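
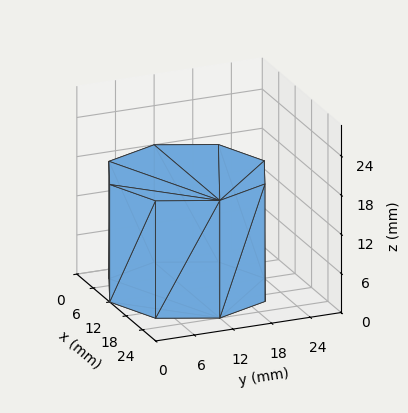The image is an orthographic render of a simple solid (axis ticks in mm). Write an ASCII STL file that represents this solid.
Reading the render: the shape is a regular 8-sided prism (a cylinder approximated with 8 flat sides), circumscribed radius ≈ 12 mm, height ≈ 18 mm (dimensions read to the nearest mm from the axis ticks). For the STL, each face is triangulated and given an outward normal.

solid part
  facet normal 0.0000 0.0000 -1.0000
    outer loop
      vertex 12.0 24.0 0.0
      vertex 20.5 20.5 0.0
      vertex 24.0 12.0 0.0
    endloop
  endfacet
  facet normal 0.0000 0.0000 -1.0000
    outer loop
      vertex 3.5 20.5 0.0
      vertex 12.0 24.0 0.0
      vertex 24.0 12.0 0.0
    endloop
  endfacet
  facet normal 0.0000 0.0000 -1.0000
    outer loop
      vertex 0.0 12.0 0.0
      vertex 3.5 20.5 0.0
      vertex 24.0 12.0 0.0
    endloop
  endfacet
  facet normal 0.0000 0.0000 -1.0000
    outer loop
      vertex 3.5 3.5 0.0
      vertex 0.0 12.0 0.0
      vertex 24.0 12.0 0.0
    endloop
  endfacet
  facet normal 0.0000 0.0000 -1.0000
    outer loop
      vertex 12.0 0.0 0.0
      vertex 3.5 3.5 0.0
      vertex 24.0 12.0 0.0
    endloop
  endfacet
  facet normal 0.0000 0.0000 -1.0000
    outer loop
      vertex 20.5 3.5 0.0
      vertex 12.0 0.0 0.0
      vertex 24.0 12.0 0.0
    endloop
  endfacet
  facet normal 0.0000 0.0000 1.0000
    outer loop
      vertex 24.0 12.0 18.0
      vertex 20.5 20.5 18.0
      vertex 12.0 24.0 18.0
    endloop
  endfacet
  facet normal 0.0000 0.0000 1.0000
    outer loop
      vertex 24.0 12.0 18.0
      vertex 12.0 24.0 18.0
      vertex 3.5 20.5 18.0
    endloop
  endfacet
  facet normal 0.0000 0.0000 1.0000
    outer loop
      vertex 24.0 12.0 18.0
      vertex 3.5 20.5 18.0
      vertex 0.0 12.0 18.0
    endloop
  endfacet
  facet normal 0.0000 0.0000 1.0000
    outer loop
      vertex 24.0 12.0 18.0
      vertex 0.0 12.0 18.0
      vertex 3.5 3.5 18.0
    endloop
  endfacet
  facet normal 0.0000 0.0000 1.0000
    outer loop
      vertex 24.0 12.0 18.0
      vertex 3.5 3.5 18.0
      vertex 12.0 0.0 18.0
    endloop
  endfacet
  facet normal 0.0000 0.0000 1.0000
    outer loop
      vertex 24.0 12.0 18.0
      vertex 12.0 0.0 18.0
      vertex 20.5 3.5 18.0
    endloop
  endfacet
  facet normal 0.9247 0.3807 0.0000
    outer loop
      vertex 24.0 12.0 0.0
      vertex 20.5 20.5 0.0
      vertex 20.5 20.5 18.0
    endloop
  endfacet
  facet normal 0.9247 0.3807 0.0000
    outer loop
      vertex 24.0 12.0 0.0
      vertex 20.5 20.5 18.0
      vertex 24.0 12.0 18.0
    endloop
  endfacet
  facet normal 0.3807 0.9247 0.0000
    outer loop
      vertex 20.5 20.5 0.0
      vertex 12.0 24.0 0.0
      vertex 12.0 24.0 18.0
    endloop
  endfacet
  facet normal 0.3807 0.9247 0.0000
    outer loop
      vertex 20.5 20.5 0.0
      vertex 12.0 24.0 18.0
      vertex 20.5 20.5 18.0
    endloop
  endfacet
  facet normal -0.3807 0.9247 0.0000
    outer loop
      vertex 12.0 24.0 0.0
      vertex 3.5 20.5 0.0
      vertex 3.5 20.5 18.0
    endloop
  endfacet
  facet normal -0.3807 0.9247 0.0000
    outer loop
      vertex 12.0 24.0 0.0
      vertex 3.5 20.5 18.0
      vertex 12.0 24.0 18.0
    endloop
  endfacet
  facet normal -0.9247 0.3807 0.0000
    outer loop
      vertex 3.5 20.5 0.0
      vertex 0.0 12.0 0.0
      vertex 0.0 12.0 18.0
    endloop
  endfacet
  facet normal -0.9247 0.3807 0.0000
    outer loop
      vertex 3.5 20.5 0.0
      vertex 0.0 12.0 18.0
      vertex 3.5 20.5 18.0
    endloop
  endfacet
  facet normal -0.9247 -0.3807 0.0000
    outer loop
      vertex 0.0 12.0 0.0
      vertex 3.5 3.5 0.0
      vertex 3.5 3.5 18.0
    endloop
  endfacet
  facet normal -0.9247 -0.3807 0.0000
    outer loop
      vertex 0.0 12.0 0.0
      vertex 3.5 3.5 18.0
      vertex 0.0 12.0 18.0
    endloop
  endfacet
  facet normal -0.3807 -0.9247 0.0000
    outer loop
      vertex 3.5 3.5 0.0
      vertex 12.0 0.0 0.0
      vertex 12.0 0.0 18.0
    endloop
  endfacet
  facet normal -0.3807 -0.9247 0.0000
    outer loop
      vertex 3.5 3.5 0.0
      vertex 12.0 0.0 18.0
      vertex 3.5 3.5 18.0
    endloop
  endfacet
  facet normal 0.3807 -0.9247 0.0000
    outer loop
      vertex 12.0 0.0 0.0
      vertex 20.5 3.5 0.0
      vertex 20.5 3.5 18.0
    endloop
  endfacet
  facet normal 0.3807 -0.9247 0.0000
    outer loop
      vertex 12.0 0.0 0.0
      vertex 20.5 3.5 18.0
      vertex 12.0 0.0 18.0
    endloop
  endfacet
  facet normal 0.9247 -0.3807 0.0000
    outer loop
      vertex 20.5 3.5 0.0
      vertex 24.0 12.0 0.0
      vertex 24.0 12.0 18.0
    endloop
  endfacet
  facet normal 0.9247 -0.3807 0.0000
    outer loop
      vertex 20.5 3.5 0.0
      vertex 24.0 12.0 18.0
      vertex 20.5 3.5 18.0
    endloop
  endfacet
endsolid part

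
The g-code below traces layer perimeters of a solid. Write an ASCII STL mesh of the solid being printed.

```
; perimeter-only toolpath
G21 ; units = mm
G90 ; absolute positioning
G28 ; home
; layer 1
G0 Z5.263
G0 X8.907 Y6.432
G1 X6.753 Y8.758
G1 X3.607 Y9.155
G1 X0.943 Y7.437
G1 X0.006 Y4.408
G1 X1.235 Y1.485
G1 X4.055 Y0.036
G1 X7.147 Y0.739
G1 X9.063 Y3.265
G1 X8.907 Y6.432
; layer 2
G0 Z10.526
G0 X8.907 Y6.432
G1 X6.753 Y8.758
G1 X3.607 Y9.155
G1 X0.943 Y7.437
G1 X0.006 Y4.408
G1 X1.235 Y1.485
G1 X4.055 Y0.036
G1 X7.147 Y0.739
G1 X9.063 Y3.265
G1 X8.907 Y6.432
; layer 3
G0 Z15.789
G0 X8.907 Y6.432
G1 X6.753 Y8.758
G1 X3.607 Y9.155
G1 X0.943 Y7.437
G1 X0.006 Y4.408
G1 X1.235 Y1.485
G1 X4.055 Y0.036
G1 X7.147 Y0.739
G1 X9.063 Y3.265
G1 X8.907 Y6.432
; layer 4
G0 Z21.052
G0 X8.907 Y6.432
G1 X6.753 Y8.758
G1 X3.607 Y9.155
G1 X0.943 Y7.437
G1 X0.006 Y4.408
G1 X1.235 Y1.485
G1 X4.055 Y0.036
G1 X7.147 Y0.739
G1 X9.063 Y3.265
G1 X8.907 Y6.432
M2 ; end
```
solid part
  facet normal 0.0000 0.0000 -1.0000
    outer loop
      vertex 3.607 9.155 0.000
      vertex 6.753 8.758 0.000
      vertex 8.907 6.432 0.000
    endloop
  endfacet
  facet normal 0.0000 0.0000 -1.0000
    outer loop
      vertex 0.943 7.437 0.000
      vertex 3.607 9.155 0.000
      vertex 8.907 6.432 0.000
    endloop
  endfacet
  facet normal 0.0000 0.0000 -1.0000
    outer loop
      vertex 0.006 4.408 0.000
      vertex 0.943 7.437 0.000
      vertex 8.907 6.432 0.000
    endloop
  endfacet
  facet normal 0.0000 0.0000 -1.0000
    outer loop
      vertex 1.235 1.485 0.000
      vertex 0.006 4.408 0.000
      vertex 8.907 6.432 0.000
    endloop
  endfacet
  facet normal 0.0000 0.0000 -1.0000
    outer loop
      vertex 4.055 0.036 0.000
      vertex 1.235 1.485 0.000
      vertex 8.907 6.432 0.000
    endloop
  endfacet
  facet normal 0.0000 0.0000 -1.0000
    outer loop
      vertex 7.147 0.739 0.000
      vertex 4.055 0.036 0.000
      vertex 8.907 6.432 0.000
    endloop
  endfacet
  facet normal 0.0000 0.0000 -1.0000
    outer loop
      vertex 9.063 3.265 0.000
      vertex 7.147 0.739 0.000
      vertex 8.907 6.432 0.000
    endloop
  endfacet
  facet normal 0.0000 0.0000 1.0000
    outer loop
      vertex 8.907 6.432 21.052
      vertex 6.753 8.758 21.052
      vertex 3.607 9.155 21.052
    endloop
  endfacet
  facet normal 0.0000 0.0000 1.0000
    outer loop
      vertex 8.907 6.432 21.052
      vertex 3.607 9.155 21.052
      vertex 0.943 7.437 21.052
    endloop
  endfacet
  facet normal 0.0000 0.0000 1.0000
    outer loop
      vertex 8.907 6.432 21.052
      vertex 0.943 7.437 21.052
      vertex 0.006 4.408 21.052
    endloop
  endfacet
  facet normal 0.0000 0.0000 1.0000
    outer loop
      vertex 8.907 6.432 21.052
      vertex 0.006 4.408 21.052
      vertex 1.235 1.485 21.052
    endloop
  endfacet
  facet normal 0.0000 0.0000 1.0000
    outer loop
      vertex 8.907 6.432 21.052
      vertex 1.235 1.485 21.052
      vertex 4.055 0.036 21.052
    endloop
  endfacet
  facet normal 0.0000 0.0000 1.0000
    outer loop
      vertex 8.907 6.432 21.052
      vertex 4.055 0.036 21.052
      vertex 7.147 0.739 21.052
    endloop
  endfacet
  facet normal 0.0000 0.0000 1.0000
    outer loop
      vertex 8.907 6.432 21.052
      vertex 7.147 0.739 21.052
      vertex 9.063 3.265 21.052
    endloop
  endfacet
  facet normal 0.7337 0.6795 0.0000
    outer loop
      vertex 8.907 6.432 0.000
      vertex 6.753 8.758 0.000
      vertex 6.753 8.758 21.052
    endloop
  endfacet
  facet normal 0.7337 0.6795 0.0000
    outer loop
      vertex 8.907 6.432 0.000
      vertex 6.753 8.758 21.052
      vertex 8.907 6.432 21.052
    endloop
  endfacet
  facet normal 0.1252 0.9921 0.0000
    outer loop
      vertex 6.753 8.758 0.000
      vertex 3.607 9.155 0.000
      vertex 3.607 9.155 21.052
    endloop
  endfacet
  facet normal 0.1252 0.9921 0.0000
    outer loop
      vertex 6.753 8.758 0.000
      vertex 3.607 9.155 21.052
      vertex 6.753 8.758 21.052
    endloop
  endfacet
  facet normal -0.5420 0.8404 0.0000
    outer loop
      vertex 3.607 9.155 0.000
      vertex 0.943 7.437 0.000
      vertex 0.943 7.437 21.052
    endloop
  endfacet
  facet normal -0.5420 0.8404 0.0000
    outer loop
      vertex 3.607 9.155 0.000
      vertex 0.943 7.437 21.052
      vertex 3.607 9.155 21.052
    endloop
  endfacet
  facet normal -0.9553 0.2955 0.0000
    outer loop
      vertex 0.943 7.437 0.000
      vertex 0.006 4.408 0.000
      vertex 0.006 4.408 21.052
    endloop
  endfacet
  facet normal -0.9553 0.2955 0.0000
    outer loop
      vertex 0.943 7.437 0.000
      vertex 0.006 4.408 21.052
      vertex 0.943 7.437 21.052
    endloop
  endfacet
  facet normal -0.9218 -0.3876 0.0000
    outer loop
      vertex 0.006 4.408 0.000
      vertex 1.235 1.485 0.000
      vertex 1.235 1.485 21.052
    endloop
  endfacet
  facet normal -0.9218 -0.3876 0.0000
    outer loop
      vertex 0.006 4.408 0.000
      vertex 1.235 1.485 21.052
      vertex 0.006 4.408 21.052
    endloop
  endfacet
  facet normal -0.4570 -0.8895 0.0000
    outer loop
      vertex 1.235 1.485 0.000
      vertex 4.055 0.036 0.000
      vertex 4.055 0.036 21.052
    endloop
  endfacet
  facet normal -0.4570 -0.8895 0.0000
    outer loop
      vertex 1.235 1.485 0.000
      vertex 4.055 0.036 21.052
      vertex 1.235 1.485 21.052
    endloop
  endfacet
  facet normal 0.2217 -0.9751 0.0000
    outer loop
      vertex 4.055 0.036 0.000
      vertex 7.147 0.739 0.000
      vertex 7.147 0.739 21.052
    endloop
  endfacet
  facet normal 0.2217 -0.9751 0.0000
    outer loop
      vertex 4.055 0.036 0.000
      vertex 7.147 0.739 21.052
      vertex 4.055 0.036 21.052
    endloop
  endfacet
  facet normal 0.7967 -0.6043 0.0000
    outer loop
      vertex 7.147 0.739 0.000
      vertex 9.063 3.265 0.000
      vertex 9.063 3.265 21.052
    endloop
  endfacet
  facet normal 0.7967 -0.6043 0.0000
    outer loop
      vertex 7.147 0.739 0.000
      vertex 9.063 3.265 21.052
      vertex 7.147 0.739 21.052
    endloop
  endfacet
  facet normal 0.9988 0.0492 0.0000
    outer loop
      vertex 9.063 3.265 0.000
      vertex 8.907 6.432 0.000
      vertex 8.907 6.432 21.052
    endloop
  endfacet
  facet normal 0.9988 0.0492 0.0000
    outer loop
      vertex 9.063 3.265 0.000
      vertex 8.907 6.432 21.052
      vertex 9.063 3.265 21.052
    endloop
  endfacet
endsolid part

The G0 Z moves step by Δz≈5.263 mm. Every layer's G1 loop is the same polygon, so the solid is a straight extrusion of it from z=0 to z≈21.1. Closing with flat bottom and top caps and triangulating gives 32 facets — a regular 9-sided prism (a cylinder approximated with 9 flat sides), circumscribed radius ≈ 4.63 mm, height ≈ 21.1 mm.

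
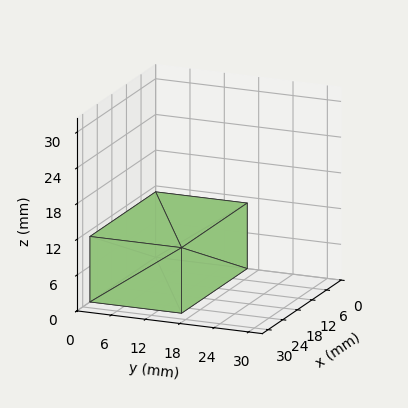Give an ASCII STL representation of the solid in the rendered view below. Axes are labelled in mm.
Reading the render: the shape is a rectangular box, roughly 27 × 16 mm footprint and 11 mm tall (dimensions read to the nearest mm from the axis ticks). For the STL, each face is triangulated and given an outward normal.

solid part
  facet normal 0.0000 0.0000 -1.0000
    outer loop
      vertex 27.00 16.00 0.00
      vertex 27.00 0.00 0.00
      vertex 0.00 0.00 0.00
    endloop
  endfacet
  facet normal 0.0000 0.0000 -1.0000
    outer loop
      vertex 0.00 16.00 0.00
      vertex 27.00 16.00 0.00
      vertex 0.00 0.00 0.00
    endloop
  endfacet
  facet normal 0.0000 0.0000 1.0000
    outer loop
      vertex 0.00 0.00 11.00
      vertex 27.00 0.00 11.00
      vertex 27.00 16.00 11.00
    endloop
  endfacet
  facet normal 0.0000 0.0000 1.0000
    outer loop
      vertex 0.00 0.00 11.00
      vertex 27.00 16.00 11.00
      vertex 0.00 16.00 11.00
    endloop
  endfacet
  facet normal 0.0000 -1.0000 0.0000
    outer loop
      vertex 0.00 0.00 0.00
      vertex 27.00 0.00 0.00
      vertex 27.00 0.00 11.00
    endloop
  endfacet
  facet normal 0.0000 -1.0000 0.0000
    outer loop
      vertex 0.00 0.00 0.00
      vertex 27.00 0.00 11.00
      vertex 0.00 0.00 11.00
    endloop
  endfacet
  facet normal 0.0000 1.0000 0.0000
    outer loop
      vertex 27.00 16.00 11.00
      vertex 27.00 16.00 0.00
      vertex 0.00 16.00 0.00
    endloop
  endfacet
  facet normal 0.0000 1.0000 0.0000
    outer loop
      vertex 0.00 16.00 11.00
      vertex 27.00 16.00 11.00
      vertex 0.00 16.00 0.00
    endloop
  endfacet
  facet normal -1.0000 0.0000 0.0000
    outer loop
      vertex 0.00 16.00 11.00
      vertex 0.00 16.00 0.00
      vertex 0.00 0.00 0.00
    endloop
  endfacet
  facet normal -1.0000 0.0000 0.0000
    outer loop
      vertex 0.00 0.00 11.00
      vertex 0.00 16.00 11.00
      vertex 0.00 0.00 0.00
    endloop
  endfacet
  facet normal 1.0000 0.0000 0.0000
    outer loop
      vertex 27.00 0.00 0.00
      vertex 27.00 16.00 0.00
      vertex 27.00 16.00 11.00
    endloop
  endfacet
  facet normal 1.0000 0.0000 0.0000
    outer loop
      vertex 27.00 0.00 0.00
      vertex 27.00 16.00 11.00
      vertex 27.00 0.00 11.00
    endloop
  endfacet
endsolid part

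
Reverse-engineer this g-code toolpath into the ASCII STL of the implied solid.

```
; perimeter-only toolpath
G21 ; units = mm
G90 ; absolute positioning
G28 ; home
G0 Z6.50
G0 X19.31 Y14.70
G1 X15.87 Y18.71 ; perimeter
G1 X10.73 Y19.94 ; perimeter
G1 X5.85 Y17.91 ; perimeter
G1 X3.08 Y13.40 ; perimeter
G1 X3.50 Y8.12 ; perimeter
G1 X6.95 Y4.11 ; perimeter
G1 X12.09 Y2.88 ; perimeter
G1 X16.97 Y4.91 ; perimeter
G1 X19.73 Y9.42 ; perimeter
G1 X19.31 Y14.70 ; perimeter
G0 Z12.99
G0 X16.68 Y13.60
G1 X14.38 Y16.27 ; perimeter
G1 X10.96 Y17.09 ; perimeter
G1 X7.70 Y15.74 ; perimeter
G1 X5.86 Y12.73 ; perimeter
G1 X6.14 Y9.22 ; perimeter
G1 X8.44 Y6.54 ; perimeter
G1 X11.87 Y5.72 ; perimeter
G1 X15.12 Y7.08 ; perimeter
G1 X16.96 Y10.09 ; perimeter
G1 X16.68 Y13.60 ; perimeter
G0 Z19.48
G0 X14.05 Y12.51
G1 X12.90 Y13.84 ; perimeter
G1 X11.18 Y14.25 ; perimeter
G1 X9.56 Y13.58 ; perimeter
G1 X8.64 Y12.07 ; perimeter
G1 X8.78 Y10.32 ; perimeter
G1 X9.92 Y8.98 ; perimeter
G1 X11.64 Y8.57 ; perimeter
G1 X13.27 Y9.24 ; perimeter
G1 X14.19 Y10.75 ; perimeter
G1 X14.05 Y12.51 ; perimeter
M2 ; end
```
solid part
  facet normal 0.0000 0.0000 -1.0000
    outer loop
      vertex 10.50 22.78 0.00
      vertex 17.36 21.14 0.00
      vertex 21.95 15.79 0.00
    endloop
  endfacet
  facet normal 0.0000 0.0000 -1.0000
    outer loop
      vertex 3.99 20.08 0.00
      vertex 10.50 22.78 0.00
      vertex 21.95 15.79 0.00
    endloop
  endfacet
  facet normal 0.0000 0.0000 -1.0000
    outer loop
      vertex 0.31 14.06 0.00
      vertex 3.99 20.08 0.00
      vertex 21.95 15.79 0.00
    endloop
  endfacet
  facet normal 0.0000 0.0000 -1.0000
    outer loop
      vertex 0.87 7.03 0.00
      vertex 0.31 14.06 0.00
      vertex 21.95 15.79 0.00
    endloop
  endfacet
  facet normal 0.0000 0.0000 -1.0000
    outer loop
      vertex 5.46 1.68 0.00
      vertex 0.87 7.03 0.00
      vertex 21.95 15.79 0.00
    endloop
  endfacet
  facet normal 0.0000 0.0000 -1.0000
    outer loop
      vertex 12.32 0.04 0.00
      vertex 5.46 1.68 0.00
      vertex 21.95 15.79 0.00
    endloop
  endfacet
  facet normal 0.0000 0.0000 -1.0000
    outer loop
      vertex 18.83 2.74 0.00
      vertex 12.32 0.04 0.00
      vertex 21.95 15.79 0.00
    endloop
  endfacet
  facet normal 0.0000 0.0000 -1.0000
    outer loop
      vertex 22.51 8.76 0.00
      vertex 18.83 2.74 0.00
      vertex 21.95 15.79 0.00
    endloop
  endfacet
  facet normal 0.7003 0.6008 0.3854
    outer loop
      vertex 21.95 15.79 0.00
      vertex 17.36 21.14 0.00
      vertex 11.41 11.41 25.98
    endloop
  endfacet
  facet normal 0.2146 0.8975 0.3853
    outer loop
      vertex 17.36 21.14 0.00
      vertex 10.50 22.78 0.00
      vertex 11.41 11.41 25.98
    endloop
  endfacet
  facet normal -0.3535 0.8523 0.3854
    outer loop
      vertex 10.50 22.78 0.00
      vertex 3.99 20.08 0.00
      vertex 11.41 11.41 25.98
    endloop
  endfacet
  facet normal -0.7873 0.4813 0.3855
    outer loop
      vertex 3.99 20.08 0.00
      vertex 0.31 14.06 0.00
      vertex 11.41 11.41 25.98
    endloop
  endfacet
  facet normal -0.9198 -0.0733 0.3855
    outer loop
      vertex 0.31 14.06 0.00
      vertex 0.87 7.03 0.00
      vertex 11.41 11.41 25.98
    endloop
  endfacet
  facet normal -0.7003 -0.6008 0.3854
    outer loop
      vertex 0.87 7.03 0.00
      vertex 5.46 1.68 0.00
      vertex 11.41 11.41 25.98
    endloop
  endfacet
  facet normal -0.2146 -0.8975 0.3853
    outer loop
      vertex 5.46 1.68 0.00
      vertex 12.32 0.04 0.00
      vertex 11.41 11.41 25.98
    endloop
  endfacet
  facet normal 0.3535 -0.8523 0.3854
    outer loop
      vertex 12.32 0.04 0.00
      vertex 18.83 2.74 0.00
      vertex 11.41 11.41 25.98
    endloop
  endfacet
  facet normal 0.7873 -0.4813 0.3855
    outer loop
      vertex 18.83 2.74 0.00
      vertex 22.51 8.76 0.00
      vertex 11.41 11.41 25.98
    endloop
  endfacet
  facet normal 0.9198 0.0733 0.3855
    outer loop
      vertex 22.51 8.76 0.00
      vertex 21.95 15.79 0.00
      vertex 11.41 11.41 25.98
    endloop
  endfacet
endsolid part

The G0 Z moves step by Δz≈6.50 mm. The G1 loops shrink linearly with z, so the solid tapers from its base footprint up to z≈26. Closing with a flat bottom cap and the tapered top and triangulating gives 18 facets — a regular 10-sided pyramid, base circumscribed radius ≈ 11.4 mm, apex at z ≈ 26 mm.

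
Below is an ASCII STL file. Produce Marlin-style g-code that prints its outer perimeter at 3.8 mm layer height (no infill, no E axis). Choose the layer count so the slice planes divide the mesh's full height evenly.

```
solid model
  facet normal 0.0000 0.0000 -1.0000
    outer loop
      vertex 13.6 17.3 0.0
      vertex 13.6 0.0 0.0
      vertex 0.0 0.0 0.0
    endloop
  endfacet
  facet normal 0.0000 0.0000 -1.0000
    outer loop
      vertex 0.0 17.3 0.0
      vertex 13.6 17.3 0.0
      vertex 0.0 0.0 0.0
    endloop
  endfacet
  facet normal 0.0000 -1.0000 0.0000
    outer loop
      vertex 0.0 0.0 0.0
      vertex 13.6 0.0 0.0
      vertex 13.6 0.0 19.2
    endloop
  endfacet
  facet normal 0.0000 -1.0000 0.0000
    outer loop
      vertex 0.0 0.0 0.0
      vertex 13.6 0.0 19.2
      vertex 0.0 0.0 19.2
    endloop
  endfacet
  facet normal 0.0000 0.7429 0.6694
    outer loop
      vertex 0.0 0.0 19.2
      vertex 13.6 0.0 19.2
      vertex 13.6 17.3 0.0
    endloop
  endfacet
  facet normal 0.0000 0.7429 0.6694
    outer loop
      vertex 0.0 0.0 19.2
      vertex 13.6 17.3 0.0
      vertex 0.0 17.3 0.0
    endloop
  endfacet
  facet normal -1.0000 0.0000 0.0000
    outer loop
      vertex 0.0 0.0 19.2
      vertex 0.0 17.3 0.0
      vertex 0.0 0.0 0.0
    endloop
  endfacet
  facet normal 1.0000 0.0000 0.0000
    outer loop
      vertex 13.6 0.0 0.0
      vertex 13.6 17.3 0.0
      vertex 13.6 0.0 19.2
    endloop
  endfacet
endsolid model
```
; perimeter-only toolpath
G21 ; units = mm
G90 ; absolute positioning
G28 ; home
; layer 1
G0 Z3.8
G0 X0.0 Y0.0
G1 X13.6 Y0.0
G1 X13.6 Y13.8
G1 X0.0 Y13.8
G1 X0.0 Y0.0
; layer 2
G0 Z7.7
G0 X0.0 Y0.0
G1 X13.6 Y0.0
G1 X13.6 Y10.4
G1 X0.0 Y10.4
G1 X0.0 Y0.0
; layer 3
G0 Z11.5
G0 X0.0 Y0.0
G1 X13.6 Y0.0
G1 X13.6 Y6.9
G1 X0.0 Y6.9
G1 X0.0 Y0.0
; layer 4
G0 Z15.4
G0 X0.0 Y0.0
G1 X13.6 Y0.0
G1 X13.6 Y3.5
G1 X0.0 Y3.5
G1 X0.0 Y0.0
M2 ; end

The solid is a wedge (ramp): 13.6 × 17.3 mm base, rising to 19.2 mm along the y=0 edge and sloping linearly to z=0 at y=17.3. Slicing at Δz = 3.8 mm — 5 equal slices spanning the solid's height, so layer i sits at z = i·h/5 — gives 4 non-empty perimeters. Each is a 4-segment closed polygon; G0 lifts to the layer z and rapids to the start vertex, then G1 traces the edges. The cross-section shrinks linearly with z (the slice at the apex is degenerate and omitted).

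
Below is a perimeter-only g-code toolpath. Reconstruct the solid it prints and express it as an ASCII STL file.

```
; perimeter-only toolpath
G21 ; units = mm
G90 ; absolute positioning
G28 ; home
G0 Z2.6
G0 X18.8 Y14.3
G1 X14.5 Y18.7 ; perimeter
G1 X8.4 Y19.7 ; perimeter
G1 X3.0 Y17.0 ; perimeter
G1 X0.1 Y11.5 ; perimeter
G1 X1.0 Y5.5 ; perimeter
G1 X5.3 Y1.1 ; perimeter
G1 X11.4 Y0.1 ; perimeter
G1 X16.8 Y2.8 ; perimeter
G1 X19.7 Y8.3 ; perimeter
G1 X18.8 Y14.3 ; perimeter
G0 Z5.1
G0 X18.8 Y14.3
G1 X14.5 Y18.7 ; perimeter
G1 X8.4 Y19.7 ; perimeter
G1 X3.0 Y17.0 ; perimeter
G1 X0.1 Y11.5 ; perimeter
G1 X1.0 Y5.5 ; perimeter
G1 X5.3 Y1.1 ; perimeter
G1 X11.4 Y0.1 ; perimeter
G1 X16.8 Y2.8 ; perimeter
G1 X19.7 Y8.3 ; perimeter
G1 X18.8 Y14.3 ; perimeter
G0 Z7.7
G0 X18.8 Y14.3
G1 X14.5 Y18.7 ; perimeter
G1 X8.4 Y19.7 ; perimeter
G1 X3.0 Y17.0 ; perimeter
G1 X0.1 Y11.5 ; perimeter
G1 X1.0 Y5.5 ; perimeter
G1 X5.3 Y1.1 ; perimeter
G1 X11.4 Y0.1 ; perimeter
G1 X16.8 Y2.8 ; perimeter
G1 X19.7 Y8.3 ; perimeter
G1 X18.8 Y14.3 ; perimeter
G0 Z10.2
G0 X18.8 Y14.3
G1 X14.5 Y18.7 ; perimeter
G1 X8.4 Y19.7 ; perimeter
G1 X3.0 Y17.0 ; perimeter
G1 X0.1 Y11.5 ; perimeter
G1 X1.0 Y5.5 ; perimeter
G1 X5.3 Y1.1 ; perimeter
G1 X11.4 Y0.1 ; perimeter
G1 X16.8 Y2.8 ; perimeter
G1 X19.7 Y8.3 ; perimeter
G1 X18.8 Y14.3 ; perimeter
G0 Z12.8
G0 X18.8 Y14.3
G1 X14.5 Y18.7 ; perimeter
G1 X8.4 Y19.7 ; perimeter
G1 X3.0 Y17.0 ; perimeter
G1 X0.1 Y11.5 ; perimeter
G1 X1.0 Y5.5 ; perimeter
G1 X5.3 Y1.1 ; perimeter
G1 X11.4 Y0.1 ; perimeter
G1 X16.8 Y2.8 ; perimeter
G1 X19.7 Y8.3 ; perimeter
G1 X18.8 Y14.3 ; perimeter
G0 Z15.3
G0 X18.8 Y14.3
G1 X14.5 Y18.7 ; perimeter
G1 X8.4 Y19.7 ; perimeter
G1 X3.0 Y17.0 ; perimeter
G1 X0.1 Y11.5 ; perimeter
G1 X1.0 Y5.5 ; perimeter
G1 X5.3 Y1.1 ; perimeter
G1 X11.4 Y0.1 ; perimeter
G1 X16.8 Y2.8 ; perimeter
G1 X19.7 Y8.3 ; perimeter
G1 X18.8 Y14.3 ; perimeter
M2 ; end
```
solid part
  facet normal 0.0000 0.0000 -1.0000
    outer loop
      vertex 8.4 19.7 0.0
      vertex 14.5 18.7 0.0
      vertex 18.8 14.3 0.0
    endloop
  endfacet
  facet normal 0.0000 0.0000 -1.0000
    outer loop
      vertex 3.0 17.0 0.0
      vertex 8.4 19.7 0.0
      vertex 18.8 14.3 0.0
    endloop
  endfacet
  facet normal 0.0000 0.0000 -1.0000
    outer loop
      vertex 0.1 11.5 0.0
      vertex 3.0 17.0 0.0
      vertex 18.8 14.3 0.0
    endloop
  endfacet
  facet normal 0.0000 0.0000 -1.0000
    outer loop
      vertex 1.0 5.5 0.0
      vertex 0.1 11.5 0.0
      vertex 18.8 14.3 0.0
    endloop
  endfacet
  facet normal 0.0000 0.0000 -1.0000
    outer loop
      vertex 5.3 1.1 0.0
      vertex 1.0 5.5 0.0
      vertex 18.8 14.3 0.0
    endloop
  endfacet
  facet normal 0.0000 0.0000 -1.0000
    outer loop
      vertex 11.4 0.1 0.0
      vertex 5.3 1.1 0.0
      vertex 18.8 14.3 0.0
    endloop
  endfacet
  facet normal 0.0000 0.0000 -1.0000
    outer loop
      vertex 16.8 2.8 0.0
      vertex 11.4 0.1 0.0
      vertex 18.8 14.3 0.0
    endloop
  endfacet
  facet normal 0.0000 0.0000 -1.0000
    outer loop
      vertex 19.7 8.3 0.0
      vertex 16.8 2.8 0.0
      vertex 18.8 14.3 0.0
    endloop
  endfacet
  facet normal 0.0000 0.0000 1.0000
    outer loop
      vertex 18.8 14.3 15.3
      vertex 14.5 18.7 15.3
      vertex 8.4 19.7 15.3
    endloop
  endfacet
  facet normal 0.0000 0.0000 1.0000
    outer loop
      vertex 18.8 14.3 15.3
      vertex 8.4 19.7 15.3
      vertex 3.0 17.0 15.3
    endloop
  endfacet
  facet normal 0.0000 0.0000 1.0000
    outer loop
      vertex 18.8 14.3 15.3
      vertex 3.0 17.0 15.3
      vertex 0.1 11.5 15.3
    endloop
  endfacet
  facet normal 0.0000 0.0000 1.0000
    outer loop
      vertex 18.8 14.3 15.3
      vertex 0.1 11.5 15.3
      vertex 1.0 5.5 15.3
    endloop
  endfacet
  facet normal 0.0000 0.0000 1.0000
    outer loop
      vertex 18.8 14.3 15.3
      vertex 1.0 5.5 15.3
      vertex 5.3 1.1 15.3
    endloop
  endfacet
  facet normal 0.0000 0.0000 1.0000
    outer loop
      vertex 18.8 14.3 15.3
      vertex 5.3 1.1 15.3
      vertex 11.4 0.1 15.3
    endloop
  endfacet
  facet normal 0.0000 0.0000 1.0000
    outer loop
      vertex 18.8 14.3 15.3
      vertex 11.4 0.1 15.3
      vertex 16.8 2.8 15.3
    endloop
  endfacet
  facet normal 0.0000 0.0000 1.0000
    outer loop
      vertex 18.8 14.3 15.3
      vertex 16.8 2.8 15.3
      vertex 19.7 8.3 15.3
    endloop
  endfacet
  facet normal 0.7152 0.6989 0.0000
    outer loop
      vertex 18.8 14.3 0.0
      vertex 14.5 18.7 0.0
      vertex 14.5 18.7 15.3
    endloop
  endfacet
  facet normal 0.7152 0.6989 0.0000
    outer loop
      vertex 18.8 14.3 0.0
      vertex 14.5 18.7 15.3
      vertex 18.8 14.3 15.3
    endloop
  endfacet
  facet normal 0.1618 0.9868 0.0000
    outer loop
      vertex 14.5 18.7 0.0
      vertex 8.4 19.7 0.0
      vertex 8.4 19.7 15.3
    endloop
  endfacet
  facet normal 0.1618 0.9868 0.0000
    outer loop
      vertex 14.5 18.7 0.0
      vertex 8.4 19.7 15.3
      vertex 14.5 18.7 15.3
    endloop
  endfacet
  facet normal -0.4472 0.8944 0.0000
    outer loop
      vertex 8.4 19.7 0.0
      vertex 3.0 17.0 0.0
      vertex 3.0 17.0 15.3
    endloop
  endfacet
  facet normal -0.4472 0.8944 0.0000
    outer loop
      vertex 8.4 19.7 0.0
      vertex 3.0 17.0 15.3
      vertex 8.4 19.7 15.3
    endloop
  endfacet
  facet normal -0.8846 0.4664 0.0000
    outer loop
      vertex 3.0 17.0 0.0
      vertex 0.1 11.5 0.0
      vertex 0.1 11.5 15.3
    endloop
  endfacet
  facet normal -0.8846 0.4664 0.0000
    outer loop
      vertex 3.0 17.0 0.0
      vertex 0.1 11.5 15.3
      vertex 3.0 17.0 15.3
    endloop
  endfacet
  facet normal -0.9889 -0.1483 0.0000
    outer loop
      vertex 0.1 11.5 0.0
      vertex 1.0 5.5 0.0
      vertex 1.0 5.5 15.3
    endloop
  endfacet
  facet normal -0.9889 -0.1483 0.0000
    outer loop
      vertex 0.1 11.5 0.0
      vertex 1.0 5.5 15.3
      vertex 0.1 11.5 15.3
    endloop
  endfacet
  facet normal -0.7152 -0.6989 0.0000
    outer loop
      vertex 1.0 5.5 0.0
      vertex 5.3 1.1 0.0
      vertex 5.3 1.1 15.3
    endloop
  endfacet
  facet normal -0.7152 -0.6989 0.0000
    outer loop
      vertex 1.0 5.5 0.0
      vertex 5.3 1.1 15.3
      vertex 1.0 5.5 15.3
    endloop
  endfacet
  facet normal -0.1618 -0.9868 0.0000
    outer loop
      vertex 5.3 1.1 0.0
      vertex 11.4 0.1 0.0
      vertex 11.4 0.1 15.3
    endloop
  endfacet
  facet normal -0.1618 -0.9868 0.0000
    outer loop
      vertex 5.3 1.1 0.0
      vertex 11.4 0.1 15.3
      vertex 5.3 1.1 15.3
    endloop
  endfacet
  facet normal 0.4472 -0.8944 0.0000
    outer loop
      vertex 11.4 0.1 0.0
      vertex 16.8 2.8 0.0
      vertex 16.8 2.8 15.3
    endloop
  endfacet
  facet normal 0.4472 -0.8944 0.0000
    outer loop
      vertex 11.4 0.1 0.0
      vertex 16.8 2.8 15.3
      vertex 11.4 0.1 15.3
    endloop
  endfacet
  facet normal 0.8846 -0.4664 0.0000
    outer loop
      vertex 16.8 2.8 0.0
      vertex 19.7 8.3 0.0
      vertex 19.7 8.3 15.3
    endloop
  endfacet
  facet normal 0.8846 -0.4664 0.0000
    outer loop
      vertex 16.8 2.8 0.0
      vertex 19.7 8.3 15.3
      vertex 16.8 2.8 15.3
    endloop
  endfacet
  facet normal 0.9889 0.1483 0.0000
    outer loop
      vertex 19.7 8.3 0.0
      vertex 18.8 14.3 0.0
      vertex 18.8 14.3 15.3
    endloop
  endfacet
  facet normal 0.9889 0.1483 0.0000
    outer loop
      vertex 19.7 8.3 0.0
      vertex 18.8 14.3 15.3
      vertex 19.7 8.3 15.3
    endloop
  endfacet
endsolid part

The G0 Z moves step by Δz≈2.6 mm. Every layer's G1 loop is the same polygon, so the solid is a straight extrusion of it from z=0 to z≈15.3. Closing with flat bottom and top caps and triangulating gives 36 facets — a regular 10-sided prism (a cylinder approximated with 10 flat sides), circumscribed radius ≈ 9.9 mm, height ≈ 15.3 mm.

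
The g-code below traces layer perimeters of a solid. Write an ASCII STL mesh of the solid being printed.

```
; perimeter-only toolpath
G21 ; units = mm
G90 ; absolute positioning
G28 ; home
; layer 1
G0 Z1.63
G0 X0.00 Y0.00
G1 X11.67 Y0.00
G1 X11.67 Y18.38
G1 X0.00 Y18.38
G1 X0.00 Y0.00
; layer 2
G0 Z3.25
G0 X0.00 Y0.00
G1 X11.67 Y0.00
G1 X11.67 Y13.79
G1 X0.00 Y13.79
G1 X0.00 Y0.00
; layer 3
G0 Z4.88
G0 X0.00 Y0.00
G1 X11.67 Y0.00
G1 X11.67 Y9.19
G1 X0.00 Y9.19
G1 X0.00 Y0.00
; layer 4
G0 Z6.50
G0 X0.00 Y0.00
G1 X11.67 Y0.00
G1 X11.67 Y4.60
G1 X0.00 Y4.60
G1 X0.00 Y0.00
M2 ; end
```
solid part
  facet normal 0.0000 0.0000 -1.0000
    outer loop
      vertex 11.67 22.98 0.00
      vertex 11.67 0.00 0.00
      vertex 0.00 0.00 0.00
    endloop
  endfacet
  facet normal 0.0000 0.0000 -1.0000
    outer loop
      vertex 0.00 22.98 0.00
      vertex 11.67 22.98 0.00
      vertex 0.00 0.00 0.00
    endloop
  endfacet
  facet normal 0.0000 -1.0000 0.0000
    outer loop
      vertex 0.00 0.00 0.00
      vertex 11.67 0.00 0.00
      vertex 11.67 0.00 8.13
    endloop
  endfacet
  facet normal 0.0000 -1.0000 0.0000
    outer loop
      vertex 0.00 0.00 0.00
      vertex 11.67 0.00 8.13
      vertex 0.00 0.00 8.13
    endloop
  endfacet
  facet normal 0.0000 0.3335 0.9427
    outer loop
      vertex 0.00 0.00 8.13
      vertex 11.67 0.00 8.13
      vertex 11.67 22.98 0.00
    endloop
  endfacet
  facet normal 0.0000 0.3335 0.9427
    outer loop
      vertex 0.00 0.00 8.13
      vertex 11.67 22.98 0.00
      vertex 0.00 22.98 0.00
    endloop
  endfacet
  facet normal -1.0000 0.0000 0.0000
    outer loop
      vertex 0.00 0.00 8.13
      vertex 0.00 22.98 0.00
      vertex 0.00 0.00 0.00
    endloop
  endfacet
  facet normal 1.0000 0.0000 0.0000
    outer loop
      vertex 11.67 0.00 0.00
      vertex 11.67 22.98 0.00
      vertex 11.67 0.00 8.13
    endloop
  endfacet
endsolid part

The G0 Z moves step by Δz≈1.63 mm. The G1 loops shrink linearly with z, so the solid tapers from its base footprint up to z≈8.13. Closing with a flat bottom cap and the tapered top and triangulating gives 8 facets — a wedge (ramp): 11.7 × 23 mm base, rising to 8.13 mm along the y=0 edge and sloping linearly to z=0 at y=23.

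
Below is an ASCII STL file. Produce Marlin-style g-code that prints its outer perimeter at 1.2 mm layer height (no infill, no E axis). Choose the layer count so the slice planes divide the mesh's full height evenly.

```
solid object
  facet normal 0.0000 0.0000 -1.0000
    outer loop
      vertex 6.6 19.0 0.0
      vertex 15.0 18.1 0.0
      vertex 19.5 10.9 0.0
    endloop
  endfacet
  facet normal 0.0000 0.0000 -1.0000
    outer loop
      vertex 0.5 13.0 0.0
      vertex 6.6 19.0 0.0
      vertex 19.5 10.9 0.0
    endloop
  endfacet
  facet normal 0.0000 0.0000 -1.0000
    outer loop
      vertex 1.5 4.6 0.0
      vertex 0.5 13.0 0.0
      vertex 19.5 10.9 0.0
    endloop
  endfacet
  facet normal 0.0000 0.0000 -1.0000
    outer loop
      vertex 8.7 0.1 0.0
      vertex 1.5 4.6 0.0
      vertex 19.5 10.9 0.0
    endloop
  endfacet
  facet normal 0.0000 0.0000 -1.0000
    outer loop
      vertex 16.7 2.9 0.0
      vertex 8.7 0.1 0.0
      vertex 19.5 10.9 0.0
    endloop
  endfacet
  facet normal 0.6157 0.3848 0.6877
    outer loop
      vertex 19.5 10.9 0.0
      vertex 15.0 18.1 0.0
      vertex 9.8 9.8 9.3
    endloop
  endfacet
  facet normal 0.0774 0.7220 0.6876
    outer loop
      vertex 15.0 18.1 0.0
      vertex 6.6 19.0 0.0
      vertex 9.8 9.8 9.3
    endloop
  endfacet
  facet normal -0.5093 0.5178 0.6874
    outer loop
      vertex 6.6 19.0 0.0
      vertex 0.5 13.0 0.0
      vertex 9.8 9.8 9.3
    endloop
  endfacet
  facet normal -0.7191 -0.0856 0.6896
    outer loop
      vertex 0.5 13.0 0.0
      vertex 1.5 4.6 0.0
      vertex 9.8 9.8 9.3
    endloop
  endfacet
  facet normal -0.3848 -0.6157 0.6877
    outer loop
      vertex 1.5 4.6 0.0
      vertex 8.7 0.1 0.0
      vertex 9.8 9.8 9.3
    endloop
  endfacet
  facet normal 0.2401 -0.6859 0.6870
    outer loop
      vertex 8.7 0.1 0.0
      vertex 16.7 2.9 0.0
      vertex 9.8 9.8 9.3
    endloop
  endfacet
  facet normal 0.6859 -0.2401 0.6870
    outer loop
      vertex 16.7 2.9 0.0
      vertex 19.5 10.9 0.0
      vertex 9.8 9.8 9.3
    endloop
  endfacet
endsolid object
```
; perimeter-only toolpath
G21 ; units = mm
G90 ; absolute positioning
G28 ; home
; layer 1
G0 Z1.2
G0 X18.3 Y10.8
G1 X14.3 Y17.1
G1 X7.0 Y17.9
G1 X1.7 Y12.6
G1 X2.5 Y5.2
G1 X8.8 Y1.3
G1 X15.8 Y3.8
G1 X18.3 Y10.8
; layer 2
G0 Z2.3
G0 X17.1 Y10.6
G1 X13.7 Y16.0
G1 X7.4 Y16.7
G1 X2.8 Y12.2
G1 X3.6 Y5.9
G1 X9.0 Y2.5
G1 X15.0 Y4.6
G1 X17.1 Y10.6
; layer 3
G0 Z3.5
G0 X15.9 Y10.5
G1 X13.1 Y15.0
G1 X7.8 Y15.6
G1 X4.0 Y11.8
G1 X4.6 Y6.6
G1 X9.1 Y3.7
G1 X14.1 Y5.5
G1 X15.9 Y10.5
; layer 4
G0 Z4.7
G0 X14.7 Y10.4
G1 X12.4 Y14.0
G1 X8.2 Y14.4
G1 X5.2 Y11.4
G1 X5.7 Y7.2
G1 X9.2 Y5.0
G1 X13.2 Y6.4
G1 X14.7 Y10.4
; layer 5
G0 Z5.8
G0 X13.4 Y10.2
G1 X11.8 Y12.9
G1 X8.6 Y13.2
G1 X6.3 Y11.0
G1 X6.7 Y7.8
G1 X9.4 Y6.2
G1 X12.4 Y7.2
G1 X13.4 Y10.2
; layer 6
G0 Z7.0
G0 X12.2 Y10.1
G1 X11.1 Y11.9
G1 X9.0 Y12.1
G1 X7.5 Y10.6
G1 X7.7 Y8.5
G1 X9.5 Y7.4
G1 X11.5 Y8.1
G1 X12.2 Y10.1
; layer 7
G0 Z8.1
G0 X11.0 Y9.9
G1 X10.5 Y10.8
G1 X9.4 Y11.0
G1 X8.6 Y10.2
G1 X8.8 Y9.2
G1 X9.7 Y8.6
G1 X10.7 Y8.9
G1 X11.0 Y9.9
M2 ; end

The solid is a regular 7-sided pyramid, base circumscribed radius ≈ 9.8 mm, apex at z ≈ 9.3 mm. Slicing at Δz = 1.2 mm — 8 equal slices spanning the solid's height, so layer i sits at z = i·h/8 — gives 7 non-empty perimeters. Each is a 7-segment closed polygon; G0 lifts to the layer z and rapids to the start vertex, then G1 traces the edges. The cross-section shrinks linearly with z (the slice at the apex is degenerate and omitted).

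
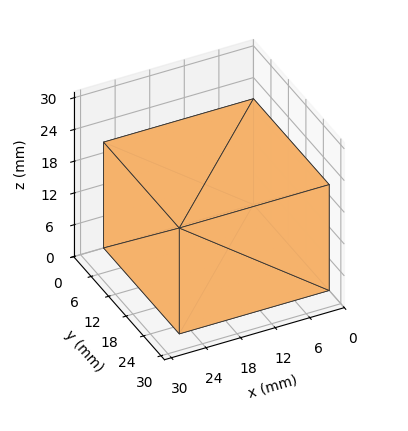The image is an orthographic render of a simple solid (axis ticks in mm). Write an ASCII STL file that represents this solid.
Reading the render: the shape is a rectangular box, roughly 26 × 26 mm footprint and 20 mm tall (dimensions read to the nearest mm from the axis ticks). For the STL, each face is triangulated and given an outward normal.

solid part
  facet normal 0.0000 0.0000 -1.0000
    outer loop
      vertex 26.00 26.00 0.00
      vertex 26.00 0.00 0.00
      vertex 0.00 0.00 0.00
    endloop
  endfacet
  facet normal 0.0000 0.0000 -1.0000
    outer loop
      vertex 0.00 26.00 0.00
      vertex 26.00 26.00 0.00
      vertex 0.00 0.00 0.00
    endloop
  endfacet
  facet normal 0.0000 0.0000 1.0000
    outer loop
      vertex 0.00 0.00 20.00
      vertex 26.00 0.00 20.00
      vertex 26.00 26.00 20.00
    endloop
  endfacet
  facet normal 0.0000 0.0000 1.0000
    outer loop
      vertex 0.00 0.00 20.00
      vertex 26.00 26.00 20.00
      vertex 0.00 26.00 20.00
    endloop
  endfacet
  facet normal 0.0000 -1.0000 0.0000
    outer loop
      vertex 0.00 0.00 0.00
      vertex 26.00 0.00 0.00
      vertex 26.00 0.00 20.00
    endloop
  endfacet
  facet normal 0.0000 -1.0000 0.0000
    outer loop
      vertex 0.00 0.00 0.00
      vertex 26.00 0.00 20.00
      vertex 0.00 0.00 20.00
    endloop
  endfacet
  facet normal 0.0000 1.0000 0.0000
    outer loop
      vertex 26.00 26.00 20.00
      vertex 26.00 26.00 0.00
      vertex 0.00 26.00 0.00
    endloop
  endfacet
  facet normal 0.0000 1.0000 0.0000
    outer loop
      vertex 0.00 26.00 20.00
      vertex 26.00 26.00 20.00
      vertex 0.00 26.00 0.00
    endloop
  endfacet
  facet normal -1.0000 0.0000 0.0000
    outer loop
      vertex 0.00 26.00 20.00
      vertex 0.00 26.00 0.00
      vertex 0.00 0.00 0.00
    endloop
  endfacet
  facet normal -1.0000 0.0000 0.0000
    outer loop
      vertex 0.00 0.00 20.00
      vertex 0.00 26.00 20.00
      vertex 0.00 0.00 0.00
    endloop
  endfacet
  facet normal 1.0000 0.0000 0.0000
    outer loop
      vertex 26.00 0.00 0.00
      vertex 26.00 26.00 0.00
      vertex 26.00 26.00 20.00
    endloop
  endfacet
  facet normal 1.0000 0.0000 0.0000
    outer loop
      vertex 26.00 0.00 0.00
      vertex 26.00 26.00 20.00
      vertex 26.00 0.00 20.00
    endloop
  endfacet
endsolid part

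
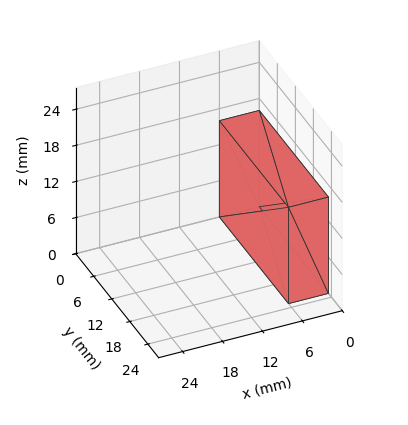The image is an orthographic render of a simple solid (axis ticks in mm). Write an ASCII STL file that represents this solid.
Reading the render: the shape is a rectangular box, roughly 6 × 23 mm footprint and 16 mm tall (dimensions read to the nearest mm from the axis ticks). For the STL, each face is triangulated and given an outward normal.

solid part
  facet normal 0.0000 0.0000 -1.0000
    outer loop
      vertex 6.00 23.00 0.00
      vertex 6.00 0.00 0.00
      vertex 0.00 0.00 0.00
    endloop
  endfacet
  facet normal 0.0000 0.0000 -1.0000
    outer loop
      vertex 0.00 23.00 0.00
      vertex 6.00 23.00 0.00
      vertex 0.00 0.00 0.00
    endloop
  endfacet
  facet normal 0.0000 0.0000 1.0000
    outer loop
      vertex 0.00 0.00 16.00
      vertex 6.00 0.00 16.00
      vertex 6.00 23.00 16.00
    endloop
  endfacet
  facet normal 0.0000 0.0000 1.0000
    outer loop
      vertex 0.00 0.00 16.00
      vertex 6.00 23.00 16.00
      vertex 0.00 23.00 16.00
    endloop
  endfacet
  facet normal 0.0000 -1.0000 0.0000
    outer loop
      vertex 0.00 0.00 0.00
      vertex 6.00 0.00 0.00
      vertex 6.00 0.00 16.00
    endloop
  endfacet
  facet normal 0.0000 -1.0000 0.0000
    outer loop
      vertex 0.00 0.00 0.00
      vertex 6.00 0.00 16.00
      vertex 0.00 0.00 16.00
    endloop
  endfacet
  facet normal 0.0000 1.0000 0.0000
    outer loop
      vertex 6.00 23.00 16.00
      vertex 6.00 23.00 0.00
      vertex 0.00 23.00 0.00
    endloop
  endfacet
  facet normal 0.0000 1.0000 0.0000
    outer loop
      vertex 0.00 23.00 16.00
      vertex 6.00 23.00 16.00
      vertex 0.00 23.00 0.00
    endloop
  endfacet
  facet normal -1.0000 0.0000 0.0000
    outer loop
      vertex 0.00 23.00 16.00
      vertex 0.00 23.00 0.00
      vertex 0.00 0.00 0.00
    endloop
  endfacet
  facet normal -1.0000 0.0000 0.0000
    outer loop
      vertex 0.00 0.00 16.00
      vertex 0.00 23.00 16.00
      vertex 0.00 0.00 0.00
    endloop
  endfacet
  facet normal 1.0000 0.0000 0.0000
    outer loop
      vertex 6.00 0.00 0.00
      vertex 6.00 23.00 0.00
      vertex 6.00 23.00 16.00
    endloop
  endfacet
  facet normal 1.0000 0.0000 0.0000
    outer loop
      vertex 6.00 0.00 0.00
      vertex 6.00 23.00 16.00
      vertex 6.00 0.00 16.00
    endloop
  endfacet
endsolid part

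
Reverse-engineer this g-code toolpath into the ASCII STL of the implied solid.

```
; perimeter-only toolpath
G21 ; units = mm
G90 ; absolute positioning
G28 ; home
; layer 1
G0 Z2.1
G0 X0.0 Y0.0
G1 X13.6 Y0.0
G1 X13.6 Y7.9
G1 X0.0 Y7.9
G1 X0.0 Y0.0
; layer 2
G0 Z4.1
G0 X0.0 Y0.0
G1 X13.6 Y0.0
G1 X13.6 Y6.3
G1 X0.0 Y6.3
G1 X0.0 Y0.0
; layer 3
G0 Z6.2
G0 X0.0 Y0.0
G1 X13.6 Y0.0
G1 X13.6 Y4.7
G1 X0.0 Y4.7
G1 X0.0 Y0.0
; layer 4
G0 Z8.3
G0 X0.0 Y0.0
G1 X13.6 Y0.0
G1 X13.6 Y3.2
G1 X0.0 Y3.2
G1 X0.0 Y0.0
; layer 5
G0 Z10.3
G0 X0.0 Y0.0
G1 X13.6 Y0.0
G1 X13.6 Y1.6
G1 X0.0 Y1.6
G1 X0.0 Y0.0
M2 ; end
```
solid part
  facet normal 0.0000 0.0000 -1.0000
    outer loop
      vertex 13.6 9.5 0.0
      vertex 13.6 0.0 0.0
      vertex 0.0 0.0 0.0
    endloop
  endfacet
  facet normal 0.0000 0.0000 -1.0000
    outer loop
      vertex 0.0 9.5 0.0
      vertex 13.6 9.5 0.0
      vertex 0.0 0.0 0.0
    endloop
  endfacet
  facet normal 0.0000 -1.0000 0.0000
    outer loop
      vertex 0.0 0.0 0.0
      vertex 13.6 0.0 0.0
      vertex 13.6 0.0 12.4
    endloop
  endfacet
  facet normal 0.0000 -1.0000 0.0000
    outer loop
      vertex 0.0 0.0 0.0
      vertex 13.6 0.0 12.4
      vertex 0.0 0.0 12.4
    endloop
  endfacet
  facet normal 0.0000 0.7938 0.6082
    outer loop
      vertex 0.0 0.0 12.4
      vertex 13.6 0.0 12.4
      vertex 13.6 9.5 0.0
    endloop
  endfacet
  facet normal 0.0000 0.7938 0.6082
    outer loop
      vertex 0.0 0.0 12.4
      vertex 13.6 9.5 0.0
      vertex 0.0 9.5 0.0
    endloop
  endfacet
  facet normal -1.0000 0.0000 0.0000
    outer loop
      vertex 0.0 0.0 12.4
      vertex 0.0 9.5 0.0
      vertex 0.0 0.0 0.0
    endloop
  endfacet
  facet normal 1.0000 0.0000 0.0000
    outer loop
      vertex 13.6 0.0 0.0
      vertex 13.6 9.5 0.0
      vertex 13.6 0.0 12.4
    endloop
  endfacet
endsolid part

The G0 Z moves step by Δz≈2.1 mm. The G1 loops shrink linearly with z, so the solid tapers from its base footprint up to z≈12.4. Closing with a flat bottom cap and the tapered top and triangulating gives 8 facets — a wedge (ramp): 13.6 × 9.5 mm base, rising to 12.4 mm along the y=0 edge and sloping linearly to z=0 at y=9.5.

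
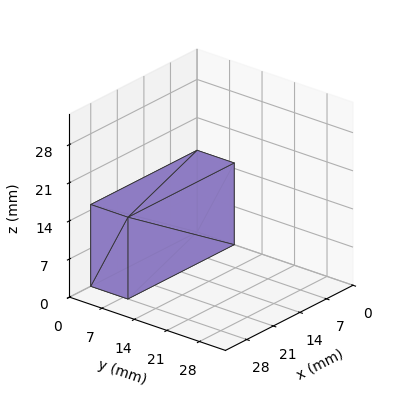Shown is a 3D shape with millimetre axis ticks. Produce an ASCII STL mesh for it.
Reading the render: the shape is a rectangular box, roughly 28 × 8 mm footprint and 15 mm tall (dimensions read to the nearest mm from the axis ticks). For the STL, each face is triangulated and given an outward normal.

solid part
  facet normal 0.0000 0.0000 -1.0000
    outer loop
      vertex 28.000 8.000 0.000
      vertex 28.000 0.000 0.000
      vertex 0.000 0.000 0.000
    endloop
  endfacet
  facet normal 0.0000 0.0000 -1.0000
    outer loop
      vertex 0.000 8.000 0.000
      vertex 28.000 8.000 0.000
      vertex 0.000 0.000 0.000
    endloop
  endfacet
  facet normal 0.0000 0.0000 1.0000
    outer loop
      vertex 0.000 0.000 15.000
      vertex 28.000 0.000 15.000
      vertex 28.000 8.000 15.000
    endloop
  endfacet
  facet normal 0.0000 0.0000 1.0000
    outer loop
      vertex 0.000 0.000 15.000
      vertex 28.000 8.000 15.000
      vertex 0.000 8.000 15.000
    endloop
  endfacet
  facet normal 0.0000 -1.0000 0.0000
    outer loop
      vertex 0.000 0.000 0.000
      vertex 28.000 0.000 0.000
      vertex 28.000 0.000 15.000
    endloop
  endfacet
  facet normal 0.0000 -1.0000 0.0000
    outer loop
      vertex 0.000 0.000 0.000
      vertex 28.000 0.000 15.000
      vertex 0.000 0.000 15.000
    endloop
  endfacet
  facet normal 0.0000 1.0000 0.0000
    outer loop
      vertex 28.000 8.000 15.000
      vertex 28.000 8.000 0.000
      vertex 0.000 8.000 0.000
    endloop
  endfacet
  facet normal 0.0000 1.0000 0.0000
    outer loop
      vertex 0.000 8.000 15.000
      vertex 28.000 8.000 15.000
      vertex 0.000 8.000 0.000
    endloop
  endfacet
  facet normal -1.0000 0.0000 0.0000
    outer loop
      vertex 0.000 8.000 15.000
      vertex 0.000 8.000 0.000
      vertex 0.000 0.000 0.000
    endloop
  endfacet
  facet normal -1.0000 0.0000 0.0000
    outer loop
      vertex 0.000 0.000 15.000
      vertex 0.000 8.000 15.000
      vertex 0.000 0.000 0.000
    endloop
  endfacet
  facet normal 1.0000 0.0000 0.0000
    outer loop
      vertex 28.000 0.000 0.000
      vertex 28.000 8.000 0.000
      vertex 28.000 8.000 15.000
    endloop
  endfacet
  facet normal 1.0000 0.0000 0.0000
    outer loop
      vertex 28.000 0.000 0.000
      vertex 28.000 8.000 15.000
      vertex 28.000 0.000 15.000
    endloop
  endfacet
endsolid part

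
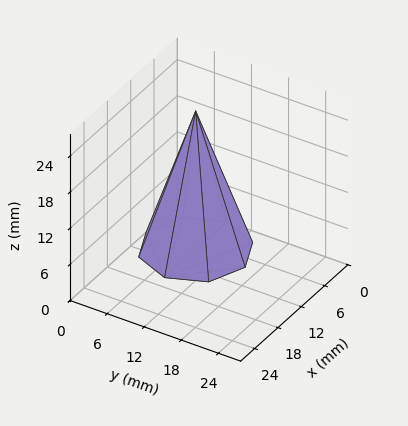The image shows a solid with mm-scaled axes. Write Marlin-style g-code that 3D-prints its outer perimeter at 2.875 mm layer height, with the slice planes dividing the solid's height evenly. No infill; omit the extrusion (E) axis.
Reading the render: the shape is a regular 8-sided pyramid, base circumscribed radius ≈ 8 mm, apex at z ≈ 23 mm (dimensions read to the nearest mm from the axis ticks). For the g-code, the solid's height is divided into equal slices at the stated Δz and each level perimeter traced with G1 moves after a G0 lift.

; perimeter-only toolpath
G21 ; units = mm
G90 ; absolute positioning
G28 ; home
; layer 1
G0 Z2.875
G0 X15.000 Y8.000
G1 X12.950 Y12.950
G1 X8.000 Y15.000
G1 X3.050 Y12.950
G1 X1.000 Y8.000
G1 X3.050 Y3.050
G1 X8.000 Y1.000
G1 X12.950 Y3.050
G1 X15.000 Y8.000
; layer 2
G0 Z5.750
G0 X14.000 Y8.000
G1 X12.243 Y12.243
G1 X8.000 Y14.000
G1 X3.757 Y12.243
G1 X2.000 Y8.000
G1 X3.757 Y3.757
G1 X8.000 Y2.000
G1 X12.243 Y3.757
G1 X14.000 Y8.000
; layer 3
G0 Z8.625
G0 X13.000 Y8.000
G1 X11.536 Y11.536
G1 X8.000 Y13.000
G1 X4.464 Y11.536
G1 X3.000 Y8.000
G1 X4.464 Y4.464
G1 X8.000 Y3.000
G1 X11.536 Y4.464
G1 X13.000 Y8.000
; layer 4
G0 Z11.500
G0 X12.000 Y8.000
G1 X10.829 Y10.829
G1 X8.000 Y12.000
G1 X5.171 Y10.829
G1 X4.000 Y8.000
G1 X5.171 Y5.171
G1 X8.000 Y4.000
G1 X10.829 Y5.171
G1 X12.000 Y8.000
; layer 5
G0 Z14.375
G0 X11.000 Y8.000
G1 X10.121 Y10.121
G1 X8.000 Y11.000
G1 X5.879 Y10.121
G1 X5.000 Y8.000
G1 X5.879 Y5.879
G1 X8.000 Y5.000
G1 X10.121 Y5.879
G1 X11.000 Y8.000
; layer 6
G0 Z17.250
G0 X10.000 Y8.000
G1 X9.414 Y9.414
G1 X8.000 Y10.000
G1 X6.586 Y9.414
G1 X6.000 Y8.000
G1 X6.586 Y6.586
G1 X8.000 Y6.000
G1 X9.414 Y6.586
G1 X10.000 Y8.000
; layer 7
G0 Z20.125
G0 X9.000 Y8.000
G1 X8.707 Y8.707
G1 X8.000 Y9.000
G1 X7.293 Y8.707
G1 X7.000 Y8.000
G1 X7.293 Y7.293
G1 X8.000 Y7.000
G1 X8.707 Y7.293
G1 X9.000 Y8.000
M2 ; end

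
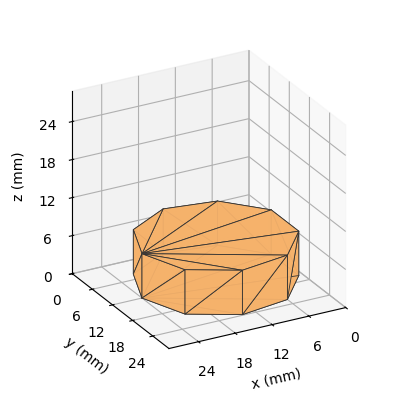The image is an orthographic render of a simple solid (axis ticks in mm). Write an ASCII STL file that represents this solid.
Reading the render: the shape is a regular 9-sided prism (a cylinder approximated with 9 flat sides), circumscribed radius ≈ 12 mm, height ≈ 7 mm (dimensions read to the nearest mm from the axis ticks). For the STL, each face is triangulated and given an outward normal.

solid part
  facet normal 0.0000 0.0000 -1.0000
    outer loop
      vertex 14.1 23.8 0.0
      vertex 21.2 19.7 0.0
      vertex 24.0 12.0 0.0
    endloop
  endfacet
  facet normal 0.0000 0.0000 -1.0000
    outer loop
      vertex 6.0 22.4 0.0
      vertex 14.1 23.8 0.0
      vertex 24.0 12.0 0.0
    endloop
  endfacet
  facet normal 0.0000 0.0000 -1.0000
    outer loop
      vertex 0.7 16.1 0.0
      vertex 6.0 22.4 0.0
      vertex 24.0 12.0 0.0
    endloop
  endfacet
  facet normal 0.0000 0.0000 -1.0000
    outer loop
      vertex 0.7 7.9 0.0
      vertex 0.7 16.1 0.0
      vertex 24.0 12.0 0.0
    endloop
  endfacet
  facet normal 0.0000 0.0000 -1.0000
    outer loop
      vertex 6.0 1.6 0.0
      vertex 0.7 7.9 0.0
      vertex 24.0 12.0 0.0
    endloop
  endfacet
  facet normal 0.0000 0.0000 -1.0000
    outer loop
      vertex 14.1 0.2 0.0
      vertex 6.0 1.6 0.0
      vertex 24.0 12.0 0.0
    endloop
  endfacet
  facet normal 0.0000 0.0000 -1.0000
    outer loop
      vertex 21.2 4.3 0.0
      vertex 14.1 0.2 0.0
      vertex 24.0 12.0 0.0
    endloop
  endfacet
  facet normal 0.0000 0.0000 1.0000
    outer loop
      vertex 24.0 12.0 7.0
      vertex 21.2 19.7 7.0
      vertex 14.1 23.8 7.0
    endloop
  endfacet
  facet normal 0.0000 0.0000 1.0000
    outer loop
      vertex 24.0 12.0 7.0
      vertex 14.1 23.8 7.0
      vertex 6.0 22.4 7.0
    endloop
  endfacet
  facet normal 0.0000 0.0000 1.0000
    outer loop
      vertex 24.0 12.0 7.0
      vertex 6.0 22.4 7.0
      vertex 0.7 16.1 7.0
    endloop
  endfacet
  facet normal 0.0000 0.0000 1.0000
    outer loop
      vertex 24.0 12.0 7.0
      vertex 0.7 16.1 7.0
      vertex 0.7 7.9 7.0
    endloop
  endfacet
  facet normal 0.0000 0.0000 1.0000
    outer loop
      vertex 24.0 12.0 7.0
      vertex 0.7 7.9 7.0
      vertex 6.0 1.6 7.0
    endloop
  endfacet
  facet normal 0.0000 0.0000 1.0000
    outer loop
      vertex 24.0 12.0 7.0
      vertex 6.0 1.6 7.0
      vertex 14.1 0.2 7.0
    endloop
  endfacet
  facet normal 0.0000 0.0000 1.0000
    outer loop
      vertex 24.0 12.0 7.0
      vertex 14.1 0.2 7.0
      vertex 21.2 4.3 7.0
    endloop
  endfacet
  facet normal 0.9398 0.3417 0.0000
    outer loop
      vertex 24.0 12.0 0.0
      vertex 21.2 19.7 0.0
      vertex 21.2 19.7 7.0
    endloop
  endfacet
  facet normal 0.9398 0.3417 0.0000
    outer loop
      vertex 24.0 12.0 0.0
      vertex 21.2 19.7 7.0
      vertex 24.0 12.0 7.0
    endloop
  endfacet
  facet normal 0.5001 0.8660 0.0000
    outer loop
      vertex 21.2 19.7 0.0
      vertex 14.1 23.8 0.0
      vertex 14.1 23.8 7.0
    endloop
  endfacet
  facet normal 0.5001 0.8660 0.0000
    outer loop
      vertex 21.2 19.7 0.0
      vertex 14.1 23.8 7.0
      vertex 21.2 19.7 7.0
    endloop
  endfacet
  facet normal -0.1703 0.9854 0.0000
    outer loop
      vertex 14.1 23.8 0.0
      vertex 6.0 22.4 0.0
      vertex 6.0 22.4 7.0
    endloop
  endfacet
  facet normal -0.1703 0.9854 0.0000
    outer loop
      vertex 14.1 23.8 0.0
      vertex 6.0 22.4 7.0
      vertex 14.1 23.8 7.0
    endloop
  endfacet
  facet normal -0.7652 0.6438 0.0000
    outer loop
      vertex 6.0 22.4 0.0
      vertex 0.7 16.1 0.0
      vertex 0.7 16.1 7.0
    endloop
  endfacet
  facet normal -0.7652 0.6438 0.0000
    outer loop
      vertex 6.0 22.4 0.0
      vertex 0.7 16.1 7.0
      vertex 6.0 22.4 7.0
    endloop
  endfacet
  facet normal -1.0000 0.0000 0.0000
    outer loop
      vertex 0.7 16.1 0.0
      vertex 0.7 7.9 0.0
      vertex 0.7 7.9 7.0
    endloop
  endfacet
  facet normal -1.0000 0.0000 0.0000
    outer loop
      vertex 0.7 16.1 0.0
      vertex 0.7 7.9 7.0
      vertex 0.7 16.1 7.0
    endloop
  endfacet
  facet normal -0.7652 -0.6438 0.0000
    outer loop
      vertex 0.7 7.9 0.0
      vertex 6.0 1.6 0.0
      vertex 6.0 1.6 7.0
    endloop
  endfacet
  facet normal -0.7652 -0.6438 0.0000
    outer loop
      vertex 0.7 7.9 0.0
      vertex 6.0 1.6 7.0
      vertex 0.7 7.9 7.0
    endloop
  endfacet
  facet normal -0.1703 -0.9854 0.0000
    outer loop
      vertex 6.0 1.6 0.0
      vertex 14.1 0.2 0.0
      vertex 14.1 0.2 7.0
    endloop
  endfacet
  facet normal -0.1703 -0.9854 0.0000
    outer loop
      vertex 6.0 1.6 0.0
      vertex 14.1 0.2 7.0
      vertex 6.0 1.6 7.0
    endloop
  endfacet
  facet normal 0.5001 -0.8660 0.0000
    outer loop
      vertex 14.1 0.2 0.0
      vertex 21.2 4.3 0.0
      vertex 21.2 4.3 7.0
    endloop
  endfacet
  facet normal 0.5001 -0.8660 0.0000
    outer loop
      vertex 14.1 0.2 0.0
      vertex 21.2 4.3 7.0
      vertex 14.1 0.2 7.0
    endloop
  endfacet
  facet normal 0.9398 -0.3417 0.0000
    outer loop
      vertex 21.2 4.3 0.0
      vertex 24.0 12.0 0.0
      vertex 24.0 12.0 7.0
    endloop
  endfacet
  facet normal 0.9398 -0.3417 0.0000
    outer loop
      vertex 21.2 4.3 0.0
      vertex 24.0 12.0 7.0
      vertex 21.2 4.3 7.0
    endloop
  endfacet
endsolid part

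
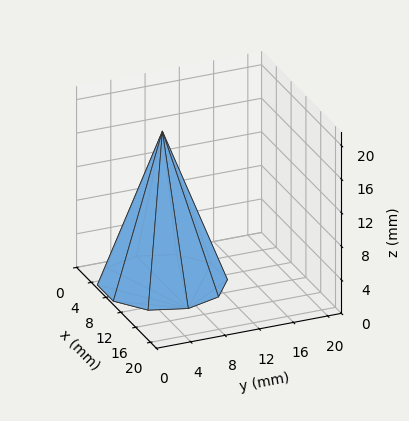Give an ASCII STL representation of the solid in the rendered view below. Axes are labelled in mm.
Reading the render: the shape is a regular 10-sided pyramid, base circumscribed radius ≈ 7 mm, apex at z ≈ 18 mm (dimensions read to the nearest mm from the axis ticks). For the STL, each face is triangulated and given an outward normal.

solid part
  facet normal 0.0000 0.0000 -1.0000
    outer loop
      vertex 9.16 13.66 0.00
      vertex 12.66 11.11 0.00
      vertex 14.00 7.00 0.00
    endloop
  endfacet
  facet normal 0.0000 0.0000 -1.0000
    outer loop
      vertex 4.84 13.66 0.00
      vertex 9.16 13.66 0.00
      vertex 14.00 7.00 0.00
    endloop
  endfacet
  facet normal 0.0000 0.0000 -1.0000
    outer loop
      vertex 1.34 11.11 0.00
      vertex 4.84 13.66 0.00
      vertex 14.00 7.00 0.00
    endloop
  endfacet
  facet normal 0.0000 0.0000 -1.0000
    outer loop
      vertex 0.00 7.00 0.00
      vertex 1.34 11.11 0.00
      vertex 14.00 7.00 0.00
    endloop
  endfacet
  facet normal 0.0000 0.0000 -1.0000
    outer loop
      vertex 1.34 2.89 0.00
      vertex 0.00 7.00 0.00
      vertex 14.00 7.00 0.00
    endloop
  endfacet
  facet normal 0.0000 0.0000 -1.0000
    outer loop
      vertex 4.84 0.34 0.00
      vertex 1.34 2.89 0.00
      vertex 14.00 7.00 0.00
    endloop
  endfacet
  facet normal 0.0000 0.0000 -1.0000
    outer loop
      vertex 9.16 0.34 0.00
      vertex 4.84 0.34 0.00
      vertex 14.00 7.00 0.00
    endloop
  endfacet
  facet normal 0.0000 0.0000 -1.0000
    outer loop
      vertex 12.66 2.89 0.00
      vertex 9.16 0.34 0.00
      vertex 14.00 7.00 0.00
    endloop
  endfacet
  facet normal 0.8917 0.2907 0.3468
    outer loop
      vertex 14.00 7.00 0.00
      vertex 12.66 11.11 0.00
      vertex 7.00 7.00 18.00
    endloop
  endfacet
  facet normal 0.5523 0.7581 0.3468
    outer loop
      vertex 12.66 11.11 0.00
      vertex 9.16 13.66 0.00
      vertex 7.00 7.00 18.00
    endloop
  endfacet
  facet normal 0.0000 0.9379 0.3470
    outer loop
      vertex 9.16 13.66 0.00
      vertex 4.84 13.66 0.00
      vertex 7.00 7.00 18.00
    endloop
  endfacet
  facet normal -0.5523 0.7581 0.3468
    outer loop
      vertex 4.84 13.66 0.00
      vertex 1.34 11.11 0.00
      vertex 7.00 7.00 18.00
    endloop
  endfacet
  facet normal -0.8917 0.2907 0.3468
    outer loop
      vertex 1.34 11.11 0.00
      vertex 0.00 7.00 0.00
      vertex 7.00 7.00 18.00
    endloop
  endfacet
  facet normal -0.8917 -0.2907 0.3468
    outer loop
      vertex 0.00 7.00 0.00
      vertex 1.34 2.89 0.00
      vertex 7.00 7.00 18.00
    endloop
  endfacet
  facet normal -0.5523 -0.7581 0.3468
    outer loop
      vertex 1.34 2.89 0.00
      vertex 4.84 0.34 0.00
      vertex 7.00 7.00 18.00
    endloop
  endfacet
  facet normal 0.0000 -0.9379 0.3470
    outer loop
      vertex 4.84 0.34 0.00
      vertex 9.16 0.34 0.00
      vertex 7.00 7.00 18.00
    endloop
  endfacet
  facet normal 0.5523 -0.7581 0.3468
    outer loop
      vertex 9.16 0.34 0.00
      vertex 12.66 2.89 0.00
      vertex 7.00 7.00 18.00
    endloop
  endfacet
  facet normal 0.8917 -0.2907 0.3468
    outer loop
      vertex 12.66 2.89 0.00
      vertex 14.00 7.00 0.00
      vertex 7.00 7.00 18.00
    endloop
  endfacet
endsolid part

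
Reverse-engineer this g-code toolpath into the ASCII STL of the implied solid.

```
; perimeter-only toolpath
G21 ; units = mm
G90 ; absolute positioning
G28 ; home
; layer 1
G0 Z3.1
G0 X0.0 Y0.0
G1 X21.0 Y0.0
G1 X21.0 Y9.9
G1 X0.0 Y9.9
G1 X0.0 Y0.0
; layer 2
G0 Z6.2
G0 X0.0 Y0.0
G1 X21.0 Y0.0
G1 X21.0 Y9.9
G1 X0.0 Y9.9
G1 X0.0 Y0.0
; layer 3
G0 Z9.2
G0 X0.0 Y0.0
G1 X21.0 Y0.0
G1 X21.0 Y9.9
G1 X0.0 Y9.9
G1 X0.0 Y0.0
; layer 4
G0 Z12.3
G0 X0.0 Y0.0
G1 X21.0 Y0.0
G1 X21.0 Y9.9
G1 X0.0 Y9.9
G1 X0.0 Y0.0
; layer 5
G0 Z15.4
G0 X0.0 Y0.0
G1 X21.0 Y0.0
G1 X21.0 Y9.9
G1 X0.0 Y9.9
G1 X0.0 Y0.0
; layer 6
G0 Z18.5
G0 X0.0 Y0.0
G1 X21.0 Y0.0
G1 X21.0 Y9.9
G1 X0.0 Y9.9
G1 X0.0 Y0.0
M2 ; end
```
solid part
  facet normal 0.0000 0.0000 -1.0000
    outer loop
      vertex 21.0 9.9 0.0
      vertex 21.0 0.0 0.0
      vertex 0.0 0.0 0.0
    endloop
  endfacet
  facet normal 0.0000 0.0000 -1.0000
    outer loop
      vertex 0.0 9.9 0.0
      vertex 21.0 9.9 0.0
      vertex 0.0 0.0 0.0
    endloop
  endfacet
  facet normal 0.0000 0.0000 1.0000
    outer loop
      vertex 0.0 0.0 18.5
      vertex 21.0 0.0 18.5
      vertex 21.0 9.9 18.5
    endloop
  endfacet
  facet normal 0.0000 0.0000 1.0000
    outer loop
      vertex 0.0 0.0 18.5
      vertex 21.0 9.9 18.5
      vertex 0.0 9.9 18.5
    endloop
  endfacet
  facet normal 0.0000 -1.0000 0.0000
    outer loop
      vertex 0.0 0.0 0.0
      vertex 21.0 0.0 0.0
      vertex 21.0 0.0 18.5
    endloop
  endfacet
  facet normal 0.0000 -1.0000 0.0000
    outer loop
      vertex 0.0 0.0 0.0
      vertex 21.0 0.0 18.5
      vertex 0.0 0.0 18.5
    endloop
  endfacet
  facet normal 0.0000 1.0000 0.0000
    outer loop
      vertex 21.0 9.9 18.5
      vertex 21.0 9.9 0.0
      vertex 0.0 9.9 0.0
    endloop
  endfacet
  facet normal 0.0000 1.0000 0.0000
    outer loop
      vertex 0.0 9.9 18.5
      vertex 21.0 9.9 18.5
      vertex 0.0 9.9 0.0
    endloop
  endfacet
  facet normal -1.0000 0.0000 0.0000
    outer loop
      vertex 0.0 9.9 18.5
      vertex 0.0 9.9 0.0
      vertex 0.0 0.0 0.0
    endloop
  endfacet
  facet normal -1.0000 0.0000 0.0000
    outer loop
      vertex 0.0 0.0 18.5
      vertex 0.0 9.9 18.5
      vertex 0.0 0.0 0.0
    endloop
  endfacet
  facet normal 1.0000 0.0000 0.0000
    outer loop
      vertex 21.0 0.0 0.0
      vertex 21.0 9.9 0.0
      vertex 21.0 9.9 18.5
    endloop
  endfacet
  facet normal 1.0000 0.0000 0.0000
    outer loop
      vertex 21.0 0.0 0.0
      vertex 21.0 9.9 18.5
      vertex 21.0 0.0 18.5
    endloop
  endfacet
endsolid part

The G0 Z moves step by Δz≈3.1 mm. Every layer's G1 loop is the same polygon, so the solid is a straight extrusion of it from z=0 to z≈18.5. Closing with flat bottom and top caps and triangulating gives 12 facets — a rectangular box, roughly 21 × 9.9 mm footprint and 18.5 mm tall.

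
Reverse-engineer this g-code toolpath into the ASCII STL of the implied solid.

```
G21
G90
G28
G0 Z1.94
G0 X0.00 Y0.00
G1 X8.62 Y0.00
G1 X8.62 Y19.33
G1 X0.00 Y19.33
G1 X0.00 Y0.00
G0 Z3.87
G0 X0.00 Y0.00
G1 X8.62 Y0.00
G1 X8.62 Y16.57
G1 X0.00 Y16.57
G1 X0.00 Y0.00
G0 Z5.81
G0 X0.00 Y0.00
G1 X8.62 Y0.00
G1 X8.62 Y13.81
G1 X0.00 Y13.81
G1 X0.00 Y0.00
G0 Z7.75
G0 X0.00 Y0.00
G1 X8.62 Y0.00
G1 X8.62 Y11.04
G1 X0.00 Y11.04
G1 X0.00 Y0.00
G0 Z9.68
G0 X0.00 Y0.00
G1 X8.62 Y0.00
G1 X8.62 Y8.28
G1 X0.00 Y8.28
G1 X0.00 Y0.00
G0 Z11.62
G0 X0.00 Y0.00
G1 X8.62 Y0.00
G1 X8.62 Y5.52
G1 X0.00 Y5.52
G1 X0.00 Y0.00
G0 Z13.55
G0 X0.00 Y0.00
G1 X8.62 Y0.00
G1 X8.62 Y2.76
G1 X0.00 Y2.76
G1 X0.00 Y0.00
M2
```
solid part
  facet normal 0.0000 0.0000 -1.0000
    outer loop
      vertex 8.62 22.09 0.00
      vertex 8.62 0.00 0.00
      vertex 0.00 0.00 0.00
    endloop
  endfacet
  facet normal 0.0000 0.0000 -1.0000
    outer loop
      vertex 0.00 22.09 0.00
      vertex 8.62 22.09 0.00
      vertex 0.00 0.00 0.00
    endloop
  endfacet
  facet normal 0.0000 -1.0000 0.0000
    outer loop
      vertex 0.00 0.00 0.00
      vertex 8.62 0.00 0.00
      vertex 8.62 0.00 15.49
    endloop
  endfacet
  facet normal 0.0000 -1.0000 0.0000
    outer loop
      vertex 0.00 0.00 0.00
      vertex 8.62 0.00 15.49
      vertex 0.00 0.00 15.49
    endloop
  endfacet
  facet normal 0.0000 0.5741 0.8188
    outer loop
      vertex 0.00 0.00 15.49
      vertex 8.62 0.00 15.49
      vertex 8.62 22.09 0.00
    endloop
  endfacet
  facet normal 0.0000 0.5741 0.8188
    outer loop
      vertex 0.00 0.00 15.49
      vertex 8.62 22.09 0.00
      vertex 0.00 22.09 0.00
    endloop
  endfacet
  facet normal -1.0000 0.0000 0.0000
    outer loop
      vertex 0.00 0.00 15.49
      vertex 0.00 22.09 0.00
      vertex 0.00 0.00 0.00
    endloop
  endfacet
  facet normal 1.0000 0.0000 0.0000
    outer loop
      vertex 8.62 0.00 0.00
      vertex 8.62 22.09 0.00
      vertex 8.62 0.00 15.49
    endloop
  endfacet
endsolid part

The G0 Z moves step by Δz≈1.94 mm. The G1 loops shrink linearly with z, so the solid tapers from its base footprint up to z≈15.5. Closing with a flat bottom cap and the tapered top and triangulating gives 8 facets — a wedge (ramp): 8.62 × 22.1 mm base, rising to 15.5 mm along the y=0 edge and sloping linearly to z=0 at y=22.1.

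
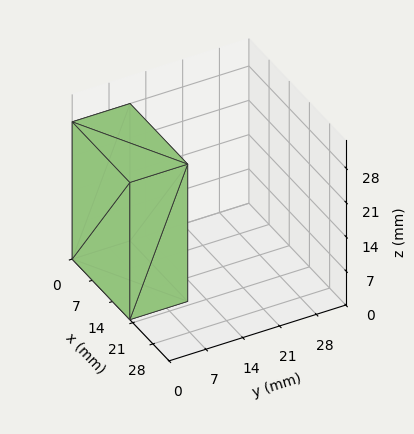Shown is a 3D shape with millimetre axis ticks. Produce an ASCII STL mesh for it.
Reading the render: the shape is a rectangular box, roughly 20 × 11 mm footprint and 28 mm tall (dimensions read to the nearest mm from the axis ticks). For the STL, each face is triangulated and given an outward normal.

solid part
  facet normal 0.0000 0.0000 -1.0000
    outer loop
      vertex 20.0 11.0 0.0
      vertex 20.0 0.0 0.0
      vertex 0.0 0.0 0.0
    endloop
  endfacet
  facet normal 0.0000 0.0000 -1.0000
    outer loop
      vertex 0.0 11.0 0.0
      vertex 20.0 11.0 0.0
      vertex 0.0 0.0 0.0
    endloop
  endfacet
  facet normal 0.0000 0.0000 1.0000
    outer loop
      vertex 0.0 0.0 28.0
      vertex 20.0 0.0 28.0
      vertex 20.0 11.0 28.0
    endloop
  endfacet
  facet normal 0.0000 0.0000 1.0000
    outer loop
      vertex 0.0 0.0 28.0
      vertex 20.0 11.0 28.0
      vertex 0.0 11.0 28.0
    endloop
  endfacet
  facet normal 0.0000 -1.0000 0.0000
    outer loop
      vertex 0.0 0.0 0.0
      vertex 20.0 0.0 0.0
      vertex 20.0 0.0 28.0
    endloop
  endfacet
  facet normal 0.0000 -1.0000 0.0000
    outer loop
      vertex 0.0 0.0 0.0
      vertex 20.0 0.0 28.0
      vertex 0.0 0.0 28.0
    endloop
  endfacet
  facet normal 0.0000 1.0000 0.0000
    outer loop
      vertex 20.0 11.0 28.0
      vertex 20.0 11.0 0.0
      vertex 0.0 11.0 0.0
    endloop
  endfacet
  facet normal 0.0000 1.0000 0.0000
    outer loop
      vertex 0.0 11.0 28.0
      vertex 20.0 11.0 28.0
      vertex 0.0 11.0 0.0
    endloop
  endfacet
  facet normal -1.0000 0.0000 0.0000
    outer loop
      vertex 0.0 11.0 28.0
      vertex 0.0 11.0 0.0
      vertex 0.0 0.0 0.0
    endloop
  endfacet
  facet normal -1.0000 0.0000 0.0000
    outer loop
      vertex 0.0 0.0 28.0
      vertex 0.0 11.0 28.0
      vertex 0.0 0.0 0.0
    endloop
  endfacet
  facet normal 1.0000 0.0000 0.0000
    outer loop
      vertex 20.0 0.0 0.0
      vertex 20.0 11.0 0.0
      vertex 20.0 11.0 28.0
    endloop
  endfacet
  facet normal 1.0000 0.0000 0.0000
    outer loop
      vertex 20.0 0.0 0.0
      vertex 20.0 11.0 28.0
      vertex 20.0 0.0 28.0
    endloop
  endfacet
endsolid part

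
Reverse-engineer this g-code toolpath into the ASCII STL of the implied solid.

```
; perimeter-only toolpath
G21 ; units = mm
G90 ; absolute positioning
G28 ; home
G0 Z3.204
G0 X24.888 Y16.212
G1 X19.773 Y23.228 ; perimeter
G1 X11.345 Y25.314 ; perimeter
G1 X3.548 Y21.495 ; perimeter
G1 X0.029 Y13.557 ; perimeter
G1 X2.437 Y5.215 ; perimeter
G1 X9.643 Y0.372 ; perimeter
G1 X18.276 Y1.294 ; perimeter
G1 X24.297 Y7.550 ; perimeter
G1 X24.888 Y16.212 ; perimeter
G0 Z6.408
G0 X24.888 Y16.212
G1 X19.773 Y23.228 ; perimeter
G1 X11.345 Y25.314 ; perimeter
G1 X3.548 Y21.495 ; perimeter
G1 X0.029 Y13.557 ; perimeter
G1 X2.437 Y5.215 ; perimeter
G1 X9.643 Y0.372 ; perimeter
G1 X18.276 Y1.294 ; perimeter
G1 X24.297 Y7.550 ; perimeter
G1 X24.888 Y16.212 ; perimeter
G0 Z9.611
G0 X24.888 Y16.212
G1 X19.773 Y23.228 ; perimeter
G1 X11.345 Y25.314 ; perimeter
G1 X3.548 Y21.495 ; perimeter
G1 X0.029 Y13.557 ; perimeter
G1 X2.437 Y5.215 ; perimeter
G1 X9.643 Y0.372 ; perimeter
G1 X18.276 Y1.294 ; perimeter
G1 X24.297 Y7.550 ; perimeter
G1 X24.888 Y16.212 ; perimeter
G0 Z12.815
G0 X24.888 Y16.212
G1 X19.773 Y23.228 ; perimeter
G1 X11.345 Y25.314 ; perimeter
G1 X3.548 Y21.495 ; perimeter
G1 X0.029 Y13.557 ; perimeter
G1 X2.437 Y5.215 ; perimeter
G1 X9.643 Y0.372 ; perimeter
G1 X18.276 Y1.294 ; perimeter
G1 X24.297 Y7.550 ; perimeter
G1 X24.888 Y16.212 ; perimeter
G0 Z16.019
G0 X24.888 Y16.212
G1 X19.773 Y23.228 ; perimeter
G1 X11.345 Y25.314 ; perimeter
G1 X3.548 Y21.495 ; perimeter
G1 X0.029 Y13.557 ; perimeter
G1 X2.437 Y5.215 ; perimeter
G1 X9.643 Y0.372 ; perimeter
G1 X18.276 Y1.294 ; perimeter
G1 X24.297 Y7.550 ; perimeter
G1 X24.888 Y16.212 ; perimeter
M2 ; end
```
solid part
  facet normal 0.0000 0.0000 -1.0000
    outer loop
      vertex 11.345 25.314 0.000
      vertex 19.773 23.228 0.000
      vertex 24.888 16.212 0.000
    endloop
  endfacet
  facet normal 0.0000 0.0000 -1.0000
    outer loop
      vertex 3.548 21.495 0.000
      vertex 11.345 25.314 0.000
      vertex 24.888 16.212 0.000
    endloop
  endfacet
  facet normal 0.0000 0.0000 -1.0000
    outer loop
      vertex 0.029 13.557 0.000
      vertex 3.548 21.495 0.000
      vertex 24.888 16.212 0.000
    endloop
  endfacet
  facet normal 0.0000 0.0000 -1.0000
    outer loop
      vertex 2.437 5.215 0.000
      vertex 0.029 13.557 0.000
      vertex 24.888 16.212 0.000
    endloop
  endfacet
  facet normal 0.0000 0.0000 -1.0000
    outer loop
      vertex 9.643 0.372 0.000
      vertex 2.437 5.215 0.000
      vertex 24.888 16.212 0.000
    endloop
  endfacet
  facet normal 0.0000 0.0000 -1.0000
    outer loop
      vertex 18.276 1.294 0.000
      vertex 9.643 0.372 0.000
      vertex 24.888 16.212 0.000
    endloop
  endfacet
  facet normal 0.0000 0.0000 -1.0000
    outer loop
      vertex 24.297 7.550 0.000
      vertex 18.276 1.294 0.000
      vertex 24.888 16.212 0.000
    endloop
  endfacet
  facet normal 0.0000 0.0000 1.0000
    outer loop
      vertex 24.888 16.212 16.019
      vertex 19.773 23.228 16.019
      vertex 11.345 25.314 16.019
    endloop
  endfacet
  facet normal 0.0000 0.0000 1.0000
    outer loop
      vertex 24.888 16.212 16.019
      vertex 11.345 25.314 16.019
      vertex 3.548 21.495 16.019
    endloop
  endfacet
  facet normal 0.0000 0.0000 1.0000
    outer loop
      vertex 24.888 16.212 16.019
      vertex 3.548 21.495 16.019
      vertex 0.029 13.557 16.019
    endloop
  endfacet
  facet normal 0.0000 0.0000 1.0000
    outer loop
      vertex 24.888 16.212 16.019
      vertex 0.029 13.557 16.019
      vertex 2.437 5.215 16.019
    endloop
  endfacet
  facet normal 0.0000 0.0000 1.0000
    outer loop
      vertex 24.888 16.212 16.019
      vertex 2.437 5.215 16.019
      vertex 9.643 0.372 16.019
    endloop
  endfacet
  facet normal 0.0000 0.0000 1.0000
    outer loop
      vertex 24.888 16.212 16.019
      vertex 9.643 0.372 16.019
      vertex 18.276 1.294 16.019
    endloop
  endfacet
  facet normal 0.0000 0.0000 1.0000
    outer loop
      vertex 24.888 16.212 16.019
      vertex 18.276 1.294 16.019
      vertex 24.297 7.550 16.019
    endloop
  endfacet
  facet normal 0.8081 0.5891 0.0000
    outer loop
      vertex 24.888 16.212 0.000
      vertex 19.773 23.228 0.000
      vertex 19.773 23.228 16.019
    endloop
  endfacet
  facet normal 0.8081 0.5891 0.0000
    outer loop
      vertex 24.888 16.212 0.000
      vertex 19.773 23.228 16.019
      vertex 24.888 16.212 16.019
    endloop
  endfacet
  facet normal 0.2403 0.9707 0.0000
    outer loop
      vertex 19.773 23.228 0.000
      vertex 11.345 25.314 0.000
      vertex 11.345 25.314 16.019
    endloop
  endfacet
  facet normal 0.2403 0.9707 0.0000
    outer loop
      vertex 19.773 23.228 0.000
      vertex 11.345 25.314 16.019
      vertex 19.773 23.228 16.019
    endloop
  endfacet
  facet normal -0.4399 0.8981 0.0000
    outer loop
      vertex 11.345 25.314 0.000
      vertex 3.548 21.495 0.000
      vertex 3.548 21.495 16.019
    endloop
  endfacet
  facet normal -0.4399 0.8981 0.0000
    outer loop
      vertex 11.345 25.314 0.000
      vertex 3.548 21.495 16.019
      vertex 11.345 25.314 16.019
    endloop
  endfacet
  facet normal -0.9142 0.4053 0.0000
    outer loop
      vertex 3.548 21.495 0.000
      vertex 0.029 13.557 0.000
      vertex 0.029 13.557 16.019
    endloop
  endfacet
  facet normal -0.9142 0.4053 0.0000
    outer loop
      vertex 3.548 21.495 0.000
      vertex 0.029 13.557 16.019
      vertex 3.548 21.495 16.019
    endloop
  endfacet
  facet normal -0.9608 -0.2773 0.0000
    outer loop
      vertex 0.029 13.557 0.000
      vertex 2.437 5.215 0.000
      vertex 2.437 5.215 16.019
    endloop
  endfacet
  facet normal -0.9608 -0.2773 0.0000
    outer loop
      vertex 0.029 13.557 0.000
      vertex 2.437 5.215 16.019
      vertex 0.029 13.557 16.019
    endloop
  endfacet
  facet normal -0.5578 -0.8300 0.0000
    outer loop
      vertex 2.437 5.215 0.000
      vertex 9.643 0.372 0.000
      vertex 9.643 0.372 16.019
    endloop
  endfacet
  facet normal -0.5578 -0.8300 0.0000
    outer loop
      vertex 2.437 5.215 0.000
      vertex 9.643 0.372 16.019
      vertex 2.437 5.215 16.019
    endloop
  endfacet
  facet normal 0.1062 -0.9943 0.0000
    outer loop
      vertex 9.643 0.372 0.000
      vertex 18.276 1.294 0.000
      vertex 18.276 1.294 16.019
    endloop
  endfacet
  facet normal 0.1062 -0.9943 0.0000
    outer loop
      vertex 9.643 0.372 0.000
      vertex 18.276 1.294 16.019
      vertex 9.643 0.372 16.019
    endloop
  endfacet
  facet normal 0.7205 -0.6934 0.0000
    outer loop
      vertex 18.276 1.294 0.000
      vertex 24.297 7.550 0.000
      vertex 24.297 7.550 16.019
    endloop
  endfacet
  facet normal 0.7205 -0.6934 0.0000
    outer loop
      vertex 18.276 1.294 0.000
      vertex 24.297 7.550 16.019
      vertex 18.276 1.294 16.019
    endloop
  endfacet
  facet normal 0.9977 -0.0681 0.0000
    outer loop
      vertex 24.297 7.550 0.000
      vertex 24.888 16.212 0.000
      vertex 24.888 16.212 16.019
    endloop
  endfacet
  facet normal 0.9977 -0.0681 0.0000
    outer loop
      vertex 24.297 7.550 0.000
      vertex 24.888 16.212 16.019
      vertex 24.297 7.550 16.019
    endloop
  endfacet
endsolid part

The G0 Z moves step by Δz≈3.204 mm. Every layer's G1 loop is the same polygon, so the solid is a straight extrusion of it from z=0 to z≈16. Closing with flat bottom and top caps and triangulating gives 32 facets — a regular 9-sided prism (a cylinder approximated with 9 flat sides), circumscribed radius ≈ 12.7 mm, height ≈ 16 mm.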